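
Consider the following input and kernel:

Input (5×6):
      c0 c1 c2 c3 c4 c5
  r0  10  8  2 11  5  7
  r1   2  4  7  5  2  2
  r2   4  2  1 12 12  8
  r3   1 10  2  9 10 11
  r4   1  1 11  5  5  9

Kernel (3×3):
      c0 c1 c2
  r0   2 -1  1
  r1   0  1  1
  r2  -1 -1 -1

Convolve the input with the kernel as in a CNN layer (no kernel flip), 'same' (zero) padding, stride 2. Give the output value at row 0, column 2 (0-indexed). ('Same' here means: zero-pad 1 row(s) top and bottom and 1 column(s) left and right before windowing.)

The receptive field on the zero-padded input at this output position is [0 0 0 / 11 5 7 / 5 2 2]. Elementwise product with the kernel and sum: 0·2 + 0·-1 + 0·1 + 5·1 + 7·1 + 5·-1 + 2·-1 + 2·-1.

3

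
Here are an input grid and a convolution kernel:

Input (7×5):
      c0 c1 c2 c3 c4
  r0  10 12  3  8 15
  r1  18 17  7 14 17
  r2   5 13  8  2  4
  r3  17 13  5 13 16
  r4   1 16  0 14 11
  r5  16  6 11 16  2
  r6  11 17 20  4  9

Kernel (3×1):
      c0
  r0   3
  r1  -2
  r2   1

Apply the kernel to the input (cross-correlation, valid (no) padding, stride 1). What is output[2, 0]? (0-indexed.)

-18

The receptive field on the input at this output position is [5 / 17 / 1]. Elementwise product with the kernel and sum: 5·3 + 17·-2 + 1·1.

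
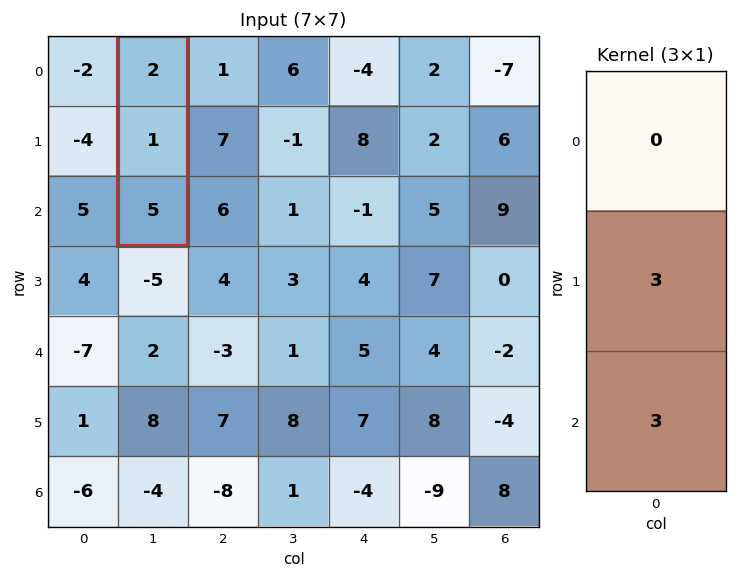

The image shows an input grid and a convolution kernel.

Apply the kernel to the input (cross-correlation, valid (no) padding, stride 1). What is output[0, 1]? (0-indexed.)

18

The receptive field on the input at this output position is [2 / 1 / 5]. Elementwise product with the kernel and sum: 1·3 + 5·3.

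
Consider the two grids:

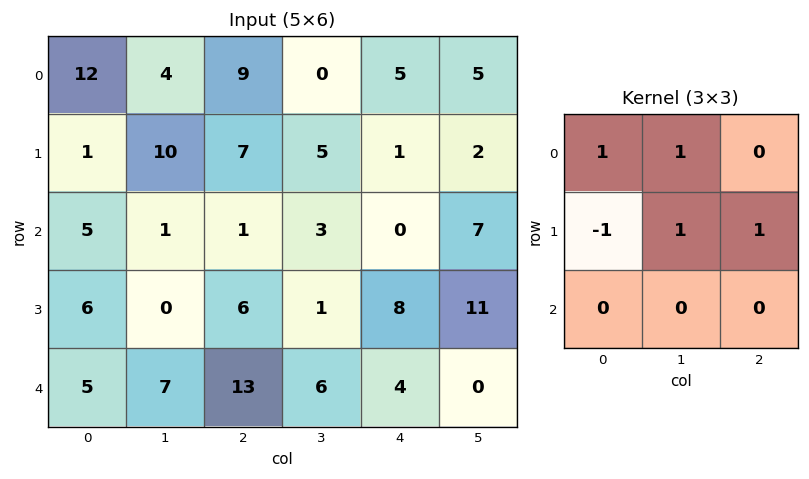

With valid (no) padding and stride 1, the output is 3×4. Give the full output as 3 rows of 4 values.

32 15 8 3
8 20 14 10
6 9 7 21

Output[0,0]: The receptive field on the input at this output position is [12 4 9 / 1 10 7 / 5 1 1]. Elementwise product with the kernel and sum: 12·1 + 4·1 + 1·-1 + 10·1 + 7·1.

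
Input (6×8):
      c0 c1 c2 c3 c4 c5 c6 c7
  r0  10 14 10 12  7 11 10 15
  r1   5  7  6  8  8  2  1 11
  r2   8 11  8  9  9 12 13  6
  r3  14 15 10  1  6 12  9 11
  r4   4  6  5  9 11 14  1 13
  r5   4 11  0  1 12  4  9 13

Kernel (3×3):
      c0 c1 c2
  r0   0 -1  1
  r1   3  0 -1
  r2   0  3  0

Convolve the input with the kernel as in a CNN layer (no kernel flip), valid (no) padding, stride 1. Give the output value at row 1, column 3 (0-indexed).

The receptive field on the input at this output position is [8 8 2 / 9 9 12 / 1 6 12]. Elementwise product with the kernel and sum: 8·-1 + 2·1 + 9·3 + 12·-1 + 6·3.

27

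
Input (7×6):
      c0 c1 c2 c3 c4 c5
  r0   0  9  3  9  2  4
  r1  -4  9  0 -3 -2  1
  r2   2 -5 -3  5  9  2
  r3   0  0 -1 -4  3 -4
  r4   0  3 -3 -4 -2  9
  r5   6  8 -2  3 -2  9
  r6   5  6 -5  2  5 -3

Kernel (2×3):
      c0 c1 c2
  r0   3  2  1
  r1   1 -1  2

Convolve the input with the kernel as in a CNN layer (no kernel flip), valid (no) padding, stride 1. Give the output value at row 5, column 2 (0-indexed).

1

The receptive field on the input at this output position is [-2 3 -2 / -5 2 5]. Elementwise product with the kernel and sum: -2·3 + 3·2 + -2·1 + -5·1 + 2·-1 + 5·2.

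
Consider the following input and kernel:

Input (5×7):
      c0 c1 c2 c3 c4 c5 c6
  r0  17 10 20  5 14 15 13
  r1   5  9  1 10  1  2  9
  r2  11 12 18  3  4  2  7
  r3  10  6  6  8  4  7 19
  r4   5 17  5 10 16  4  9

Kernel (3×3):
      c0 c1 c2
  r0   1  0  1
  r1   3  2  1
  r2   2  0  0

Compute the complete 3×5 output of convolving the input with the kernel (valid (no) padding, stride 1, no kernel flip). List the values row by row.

Output[0,0]: The receptive field on the input at this output position is [17 10 20 / 5 9 1 / 11 12 18]. Elementwise product with the kernel and sum: 17·1 + 20·1 + 5·3 + 9·2 + 1·1 + 11·2.
Output[0,1]: The receptive field on the input at this output position is [10 20 5 / 9 1 10 / 12 18 3]. Elementwise product with the kernel and sum: 10·1 + 5·1 + 9·3 + 1·2 + 10·1 + 12·2.

93 78 94 60 51
101 106 78 47 41
87 87 70 64 88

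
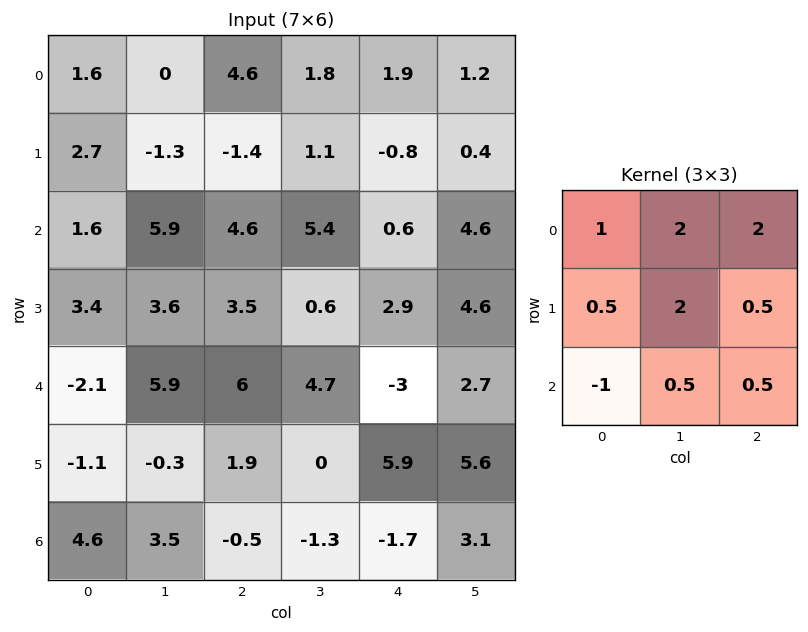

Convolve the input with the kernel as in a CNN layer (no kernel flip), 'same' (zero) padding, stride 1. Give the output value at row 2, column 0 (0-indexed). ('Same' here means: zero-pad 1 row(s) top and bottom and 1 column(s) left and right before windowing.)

The receptive field on the zero-padded input at this output position is [0 2.7 -1.3 / 0 1.6 5.9 / 0 3.4 3.6]. Elementwise product with the kernel and sum: 0·1 + 2.7·2 + -1.3·2 + 0·0.5 + 1.6·2 + 5.9·0.5 + 0·-1 + 3.4·0.5 + 3.6·0.5.

12.45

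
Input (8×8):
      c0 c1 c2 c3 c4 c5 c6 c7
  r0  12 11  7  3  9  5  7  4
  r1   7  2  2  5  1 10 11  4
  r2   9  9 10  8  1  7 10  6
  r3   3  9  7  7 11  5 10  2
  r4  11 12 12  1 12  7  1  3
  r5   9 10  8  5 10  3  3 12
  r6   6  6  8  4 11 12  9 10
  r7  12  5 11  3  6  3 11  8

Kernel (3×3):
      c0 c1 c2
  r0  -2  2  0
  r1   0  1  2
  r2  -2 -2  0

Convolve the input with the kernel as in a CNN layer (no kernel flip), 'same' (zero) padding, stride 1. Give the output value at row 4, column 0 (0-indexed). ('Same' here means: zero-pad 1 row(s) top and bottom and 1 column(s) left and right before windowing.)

23

The receptive field on the zero-padded input at this output position is [0 3 9 / 0 11 12 / 0 9 10]. Elementwise product with the kernel and sum: 0·-2 + 3·2 + 11·1 + 12·2 + 0·-2 + 9·-2.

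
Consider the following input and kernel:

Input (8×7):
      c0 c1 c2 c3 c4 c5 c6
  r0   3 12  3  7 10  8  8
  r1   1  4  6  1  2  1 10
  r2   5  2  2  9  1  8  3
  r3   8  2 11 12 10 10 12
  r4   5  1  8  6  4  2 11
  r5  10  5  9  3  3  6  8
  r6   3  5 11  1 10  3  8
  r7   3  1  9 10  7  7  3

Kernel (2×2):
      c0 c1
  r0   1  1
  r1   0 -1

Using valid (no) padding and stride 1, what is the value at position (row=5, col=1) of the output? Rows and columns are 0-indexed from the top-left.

The receptive field on the input at this output position is [5 9 / 5 11]. Elementwise product with the kernel and sum: 5·1 + 9·1 + 11·-1.

3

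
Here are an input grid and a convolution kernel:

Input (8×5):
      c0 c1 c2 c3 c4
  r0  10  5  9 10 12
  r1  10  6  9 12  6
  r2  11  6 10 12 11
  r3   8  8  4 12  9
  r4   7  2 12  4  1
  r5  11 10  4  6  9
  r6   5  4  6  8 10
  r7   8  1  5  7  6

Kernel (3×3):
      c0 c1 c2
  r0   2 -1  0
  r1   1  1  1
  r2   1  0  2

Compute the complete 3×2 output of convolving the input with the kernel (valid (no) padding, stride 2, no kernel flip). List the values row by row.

71 67
67 47
54 65

Output[0,0]: The receptive field on the input at this output position is [10 5 9 / 10 6 9 / 11 6 10]. Elementwise product with the kernel and sum: 10·2 + 5·-1 + 10·1 + 6·1 + 9·1 + 11·1 + 10·2.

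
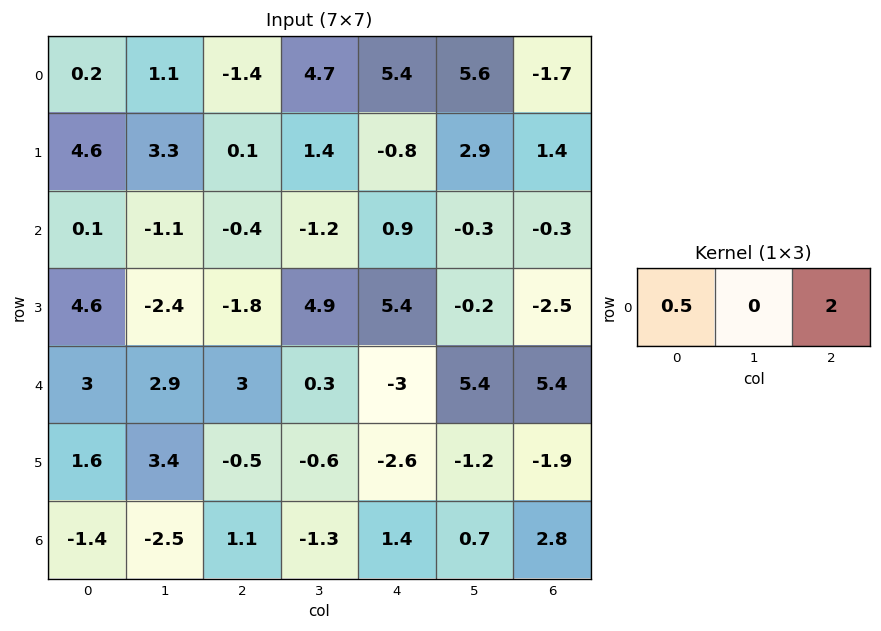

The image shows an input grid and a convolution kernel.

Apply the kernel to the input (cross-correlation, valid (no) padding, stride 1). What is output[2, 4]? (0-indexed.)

-0.15

The receptive field on the input at this output position is [0.9 -0.3 -0.3]. Elementwise product with the kernel and sum: 0.9·0.5 + -0.3·2.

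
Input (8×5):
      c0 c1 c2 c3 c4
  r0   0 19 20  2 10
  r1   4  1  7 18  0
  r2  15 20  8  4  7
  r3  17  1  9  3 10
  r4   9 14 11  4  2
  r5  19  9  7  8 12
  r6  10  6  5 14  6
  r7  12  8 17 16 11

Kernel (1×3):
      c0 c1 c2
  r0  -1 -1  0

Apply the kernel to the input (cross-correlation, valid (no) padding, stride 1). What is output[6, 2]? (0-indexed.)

-19

The receptive field on the input at this output position is [5 14 6]. Elementwise product with the kernel and sum: 5·-1 + 14·-1.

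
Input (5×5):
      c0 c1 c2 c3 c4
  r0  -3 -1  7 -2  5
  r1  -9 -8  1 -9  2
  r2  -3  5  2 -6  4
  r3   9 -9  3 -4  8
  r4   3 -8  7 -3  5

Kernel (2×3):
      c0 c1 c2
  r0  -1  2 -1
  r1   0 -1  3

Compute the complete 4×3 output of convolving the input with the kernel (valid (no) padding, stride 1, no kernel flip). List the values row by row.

5 -11 -1
-7 -1 -3
29 -10 10
-1 3 -1

Output[0,0]: The receptive field on the input at this output position is [-3 -1 7 / -9 -8 1]. Elementwise product with the kernel and sum: -3·-1 + -1·2 + 7·-1 + -8·-1 + 1·3.
Output[0,1]: The receptive field on the input at this output position is [-1 7 -2 / -8 1 -9]. Elementwise product with the kernel and sum: -1·-1 + 7·2 + -2·-1 + 1·-1 + -9·3.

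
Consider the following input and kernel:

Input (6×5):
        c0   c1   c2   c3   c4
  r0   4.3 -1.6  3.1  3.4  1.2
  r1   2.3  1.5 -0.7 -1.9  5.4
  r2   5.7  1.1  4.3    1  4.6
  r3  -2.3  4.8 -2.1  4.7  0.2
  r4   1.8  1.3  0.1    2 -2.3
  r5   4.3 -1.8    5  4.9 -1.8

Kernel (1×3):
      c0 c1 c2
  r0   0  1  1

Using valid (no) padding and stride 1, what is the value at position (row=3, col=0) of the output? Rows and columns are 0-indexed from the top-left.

2.7

The receptive field on the input at this output position is [-2.3 4.8 -2.1]. Elementwise product with the kernel and sum: 4.8·1 + -2.1·1.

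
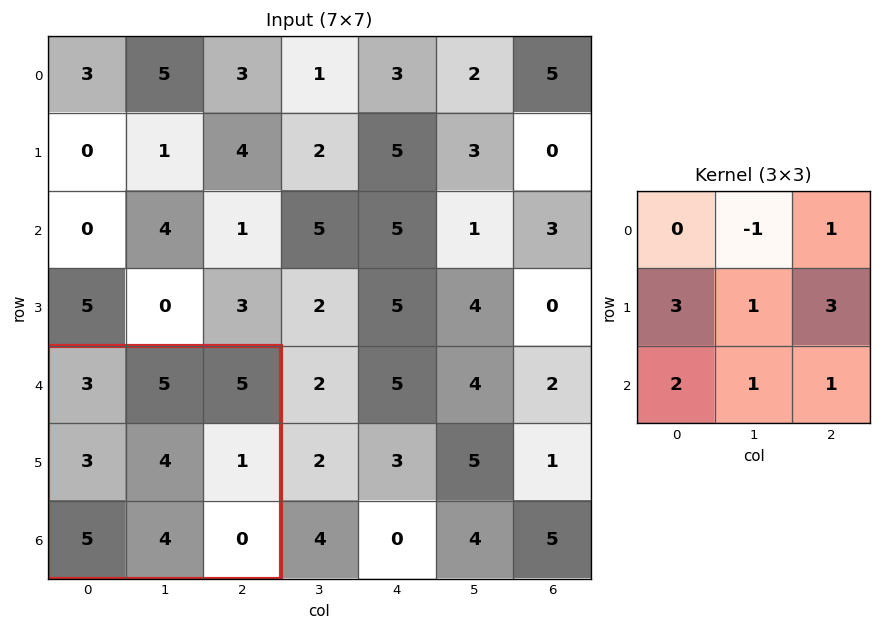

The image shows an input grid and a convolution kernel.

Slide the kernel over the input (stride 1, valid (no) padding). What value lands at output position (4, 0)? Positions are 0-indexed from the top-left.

30

The receptive field on the input at this output position is [3 5 5 / 3 4 1 / 5 4 0]. Elementwise product with the kernel and sum: 5·-1 + 5·1 + 3·3 + 4·1 + 1·3 + 5·2 + 4·1 + 0·1.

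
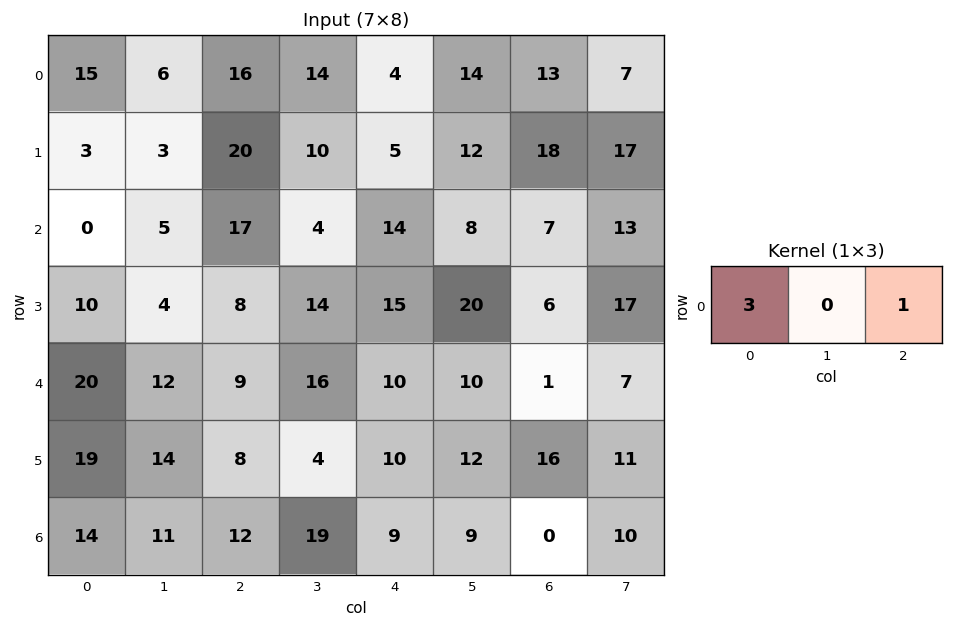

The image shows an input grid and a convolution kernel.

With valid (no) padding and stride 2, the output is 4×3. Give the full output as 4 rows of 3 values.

Output[0,0]: The receptive field on the input at this output position is [15 6 16]. Elementwise product with the kernel and sum: 15·3 + 16·1.
Output[0,1]: The receptive field on the input at this output position is [16 14 4]. Elementwise product with the kernel and sum: 16·3 + 4·1.

61 52 25
17 65 49
69 37 31
54 45 27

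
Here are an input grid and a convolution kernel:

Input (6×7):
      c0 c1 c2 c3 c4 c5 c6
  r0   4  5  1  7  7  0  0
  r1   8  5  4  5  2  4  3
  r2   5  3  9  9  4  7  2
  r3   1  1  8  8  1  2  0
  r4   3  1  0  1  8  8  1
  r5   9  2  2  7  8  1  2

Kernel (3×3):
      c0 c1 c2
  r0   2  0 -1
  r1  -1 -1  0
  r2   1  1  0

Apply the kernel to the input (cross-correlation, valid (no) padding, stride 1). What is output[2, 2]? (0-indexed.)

The receptive field on the input at this output position is [9 9 4 / 8 8 1 / 0 1 8]. Elementwise product with the kernel and sum: 9·2 + 4·-1 + 8·-1 + 8·-1 + 0·1 + 1·1.

-1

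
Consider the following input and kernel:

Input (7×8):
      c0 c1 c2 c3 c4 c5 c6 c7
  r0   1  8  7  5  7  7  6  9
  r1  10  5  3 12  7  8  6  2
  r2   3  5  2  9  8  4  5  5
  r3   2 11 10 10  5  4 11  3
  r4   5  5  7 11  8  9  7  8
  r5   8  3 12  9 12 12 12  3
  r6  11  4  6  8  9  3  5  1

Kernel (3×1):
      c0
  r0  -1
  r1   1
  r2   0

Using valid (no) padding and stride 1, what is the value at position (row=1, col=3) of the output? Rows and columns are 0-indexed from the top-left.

-3

The receptive field on the input at this output position is [12 / 9 / 10]. Elementwise product with the kernel and sum: 12·-1 + 9·1.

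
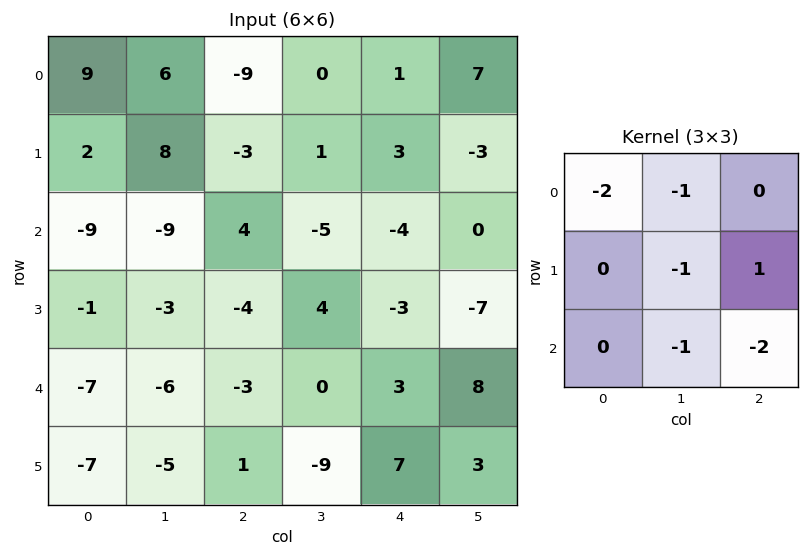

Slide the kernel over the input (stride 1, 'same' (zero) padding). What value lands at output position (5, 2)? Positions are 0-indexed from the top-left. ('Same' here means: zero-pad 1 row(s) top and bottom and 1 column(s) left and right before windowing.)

The receptive field on the zero-padded input at this output position is [-6 -3 0 / -5 1 -9 / 0 0 0]. Elementwise product with the kernel and sum: -6·-2 + -3·-1 + 1·-1 + -9·1 + 0·-1 + 0·-2.

5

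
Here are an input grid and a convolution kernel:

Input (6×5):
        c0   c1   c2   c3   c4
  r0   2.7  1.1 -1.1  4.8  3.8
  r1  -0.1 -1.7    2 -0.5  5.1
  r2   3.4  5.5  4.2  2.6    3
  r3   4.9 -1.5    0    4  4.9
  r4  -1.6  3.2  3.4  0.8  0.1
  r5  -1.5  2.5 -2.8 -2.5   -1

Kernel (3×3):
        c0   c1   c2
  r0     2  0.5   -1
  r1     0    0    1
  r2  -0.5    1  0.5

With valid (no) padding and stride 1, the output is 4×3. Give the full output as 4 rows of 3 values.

Output[0,0]: The receptive field on the input at this output position is [2.7 1.1 -1.1 / -0.1 -1.7 2 / 3.4 5.5 4.2]. Elementwise product with the kernel and sum: 2.7·2 + 1.1·0.5 + -1.1·-1 + 2·1 + 3.4·-0.5 + 5.5·1 + 4.2·0.5.
Output[0,1]: The receptive field on the input at this output position is [1.1 -1.1 4.8 / -1.7 2 -0.5 / 5.5 4.2 2.6]. Elementwise product with the kernel and sum: 1.1·2 + -1.1·0.5 + 4.8·-1 + -0.5·1 + 5.5·-0.5 + 4.2·1 + 2.6·0.5.

14.95 -0.9 3.5
-2.8 3.45 8.1
11.05 16.7 10.75
14.3 -11.5 -4.4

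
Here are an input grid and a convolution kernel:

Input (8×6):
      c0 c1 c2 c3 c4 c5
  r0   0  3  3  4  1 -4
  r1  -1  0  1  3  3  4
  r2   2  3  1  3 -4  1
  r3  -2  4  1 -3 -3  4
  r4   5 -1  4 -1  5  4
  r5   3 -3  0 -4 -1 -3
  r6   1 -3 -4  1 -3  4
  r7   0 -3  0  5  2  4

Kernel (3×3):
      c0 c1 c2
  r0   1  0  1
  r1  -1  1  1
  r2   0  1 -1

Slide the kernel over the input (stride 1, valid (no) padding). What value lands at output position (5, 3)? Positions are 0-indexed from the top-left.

-9

The receptive field on the input at this output position is [-4 -1 -3 / 1 -3 4 / 5 2 4]. Elementwise product with the kernel and sum: -4·1 + -3·1 + 1·-1 + -3·1 + 4·1 + 2·1 + 4·-1.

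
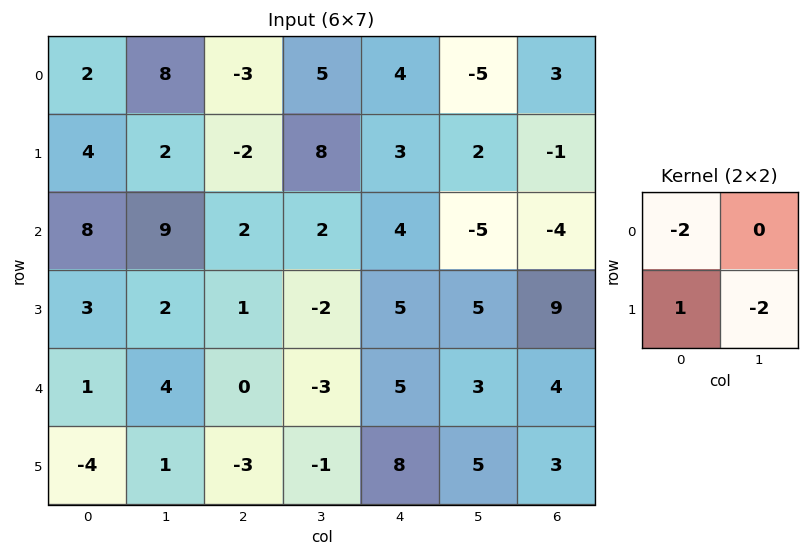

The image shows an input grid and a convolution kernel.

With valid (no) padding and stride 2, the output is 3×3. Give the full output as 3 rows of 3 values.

Output[0,0]: The receptive field on the input at this output position is [2 8 / 4 2]. Elementwise product with the kernel and sum: 2·-2 + 4·1 + 2·-2.

-4 -12 -9
-17 1 -13
-8 -1 -12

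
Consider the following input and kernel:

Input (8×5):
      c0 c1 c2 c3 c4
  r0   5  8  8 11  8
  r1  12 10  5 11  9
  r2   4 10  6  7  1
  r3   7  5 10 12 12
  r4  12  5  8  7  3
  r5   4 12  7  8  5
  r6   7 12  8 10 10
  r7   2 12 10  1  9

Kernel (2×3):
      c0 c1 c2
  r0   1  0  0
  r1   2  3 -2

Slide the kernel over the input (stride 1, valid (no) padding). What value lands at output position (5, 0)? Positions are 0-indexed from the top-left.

38

The receptive field on the input at this output position is [4 12 7 / 7 12 8]. Elementwise product with the kernel and sum: 4·1 + 7·2 + 12·3 + 8·-2.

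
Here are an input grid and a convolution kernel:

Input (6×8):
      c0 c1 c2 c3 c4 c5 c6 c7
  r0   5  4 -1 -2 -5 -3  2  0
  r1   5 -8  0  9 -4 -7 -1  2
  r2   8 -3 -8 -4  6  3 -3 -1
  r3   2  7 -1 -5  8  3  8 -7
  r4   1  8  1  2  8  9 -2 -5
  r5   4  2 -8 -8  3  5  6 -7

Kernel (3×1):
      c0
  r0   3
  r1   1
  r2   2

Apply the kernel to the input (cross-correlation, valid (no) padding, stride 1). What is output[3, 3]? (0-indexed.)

The receptive field on the input at this output position is [-5 / 2 / -8]. Elementwise product with the kernel and sum: -5·3 + 2·1 + -8·2.

-29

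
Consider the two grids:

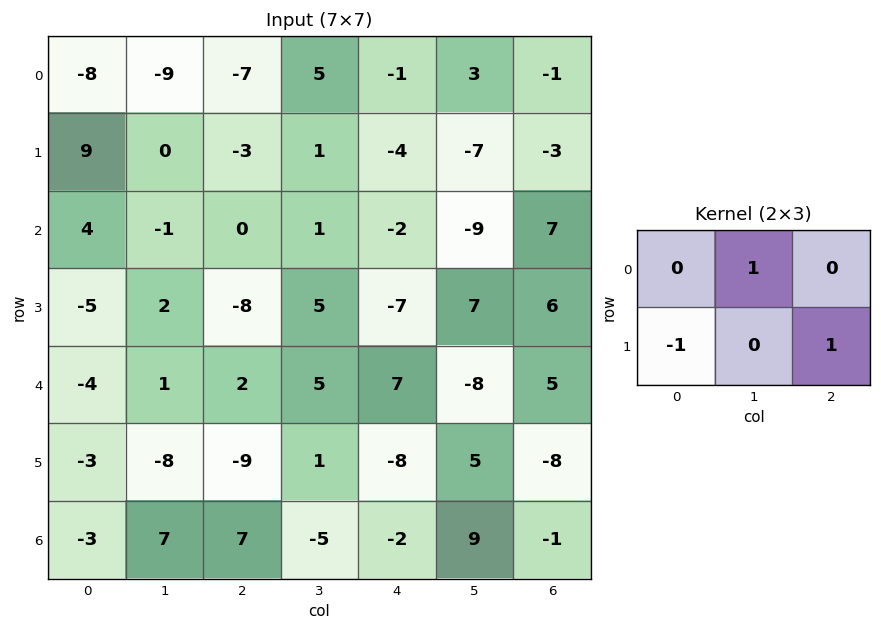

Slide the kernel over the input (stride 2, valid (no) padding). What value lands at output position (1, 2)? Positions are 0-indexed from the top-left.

The receptive field on the input at this output position is [-2 -9 7 / -7 7 6]. Elementwise product with the kernel and sum: -9·1 + -7·-1 + 6·1.

4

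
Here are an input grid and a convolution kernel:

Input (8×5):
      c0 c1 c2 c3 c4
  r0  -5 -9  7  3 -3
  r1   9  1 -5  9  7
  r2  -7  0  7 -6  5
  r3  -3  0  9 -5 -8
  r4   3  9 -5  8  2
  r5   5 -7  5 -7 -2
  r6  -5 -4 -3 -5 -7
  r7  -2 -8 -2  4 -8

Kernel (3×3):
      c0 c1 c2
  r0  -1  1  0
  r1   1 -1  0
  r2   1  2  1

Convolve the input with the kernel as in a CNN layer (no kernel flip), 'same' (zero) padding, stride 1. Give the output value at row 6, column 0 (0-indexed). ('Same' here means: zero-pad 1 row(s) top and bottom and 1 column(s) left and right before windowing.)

-2

The receptive field on the zero-padded input at this output position is [0 5 -7 / 0 -5 -4 / 0 -2 -8]. Elementwise product with the kernel and sum: 0·-1 + 5·1 + 0·1 + -5·-1 + 0·1 + -2·2 + -8·1.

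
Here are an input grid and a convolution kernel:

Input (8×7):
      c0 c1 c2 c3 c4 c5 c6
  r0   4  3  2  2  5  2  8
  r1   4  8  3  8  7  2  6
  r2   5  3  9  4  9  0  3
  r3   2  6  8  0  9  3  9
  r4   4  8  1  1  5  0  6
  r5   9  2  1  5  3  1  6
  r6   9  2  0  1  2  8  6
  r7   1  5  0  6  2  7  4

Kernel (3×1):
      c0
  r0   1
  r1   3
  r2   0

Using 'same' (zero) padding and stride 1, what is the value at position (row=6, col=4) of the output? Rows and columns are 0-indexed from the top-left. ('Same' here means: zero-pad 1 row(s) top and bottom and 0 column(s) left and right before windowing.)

The receptive field on the zero-padded input at this output position is [3 / 2 / 2]. Elementwise product with the kernel and sum: 3·1 + 2·3.

9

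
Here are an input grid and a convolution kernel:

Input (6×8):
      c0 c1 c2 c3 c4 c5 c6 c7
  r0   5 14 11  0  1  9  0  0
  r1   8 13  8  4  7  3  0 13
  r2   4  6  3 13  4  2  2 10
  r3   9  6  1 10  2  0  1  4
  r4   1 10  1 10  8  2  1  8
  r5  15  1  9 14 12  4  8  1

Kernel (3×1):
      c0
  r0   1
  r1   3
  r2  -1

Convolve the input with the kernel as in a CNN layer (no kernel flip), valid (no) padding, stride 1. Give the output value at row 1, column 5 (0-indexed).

9

The receptive field on the input at this output position is [3 / 2 / 0]. Elementwise product with the kernel and sum: 3·1 + 2·3 + 0·-1.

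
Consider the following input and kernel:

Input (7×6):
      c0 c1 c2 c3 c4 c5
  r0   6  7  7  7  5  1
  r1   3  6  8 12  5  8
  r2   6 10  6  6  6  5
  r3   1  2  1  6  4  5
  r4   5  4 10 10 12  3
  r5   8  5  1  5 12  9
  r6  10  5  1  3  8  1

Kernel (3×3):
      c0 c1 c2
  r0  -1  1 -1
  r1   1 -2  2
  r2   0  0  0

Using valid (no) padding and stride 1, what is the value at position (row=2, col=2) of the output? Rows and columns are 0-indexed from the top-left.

-9

The receptive field on the input at this output position is [6 6 6 / 1 6 4 / 10 10 12]. Elementwise product with the kernel and sum: 6·-1 + 6·1 + 6·-1 + 1·1 + 6·-2 + 4·2.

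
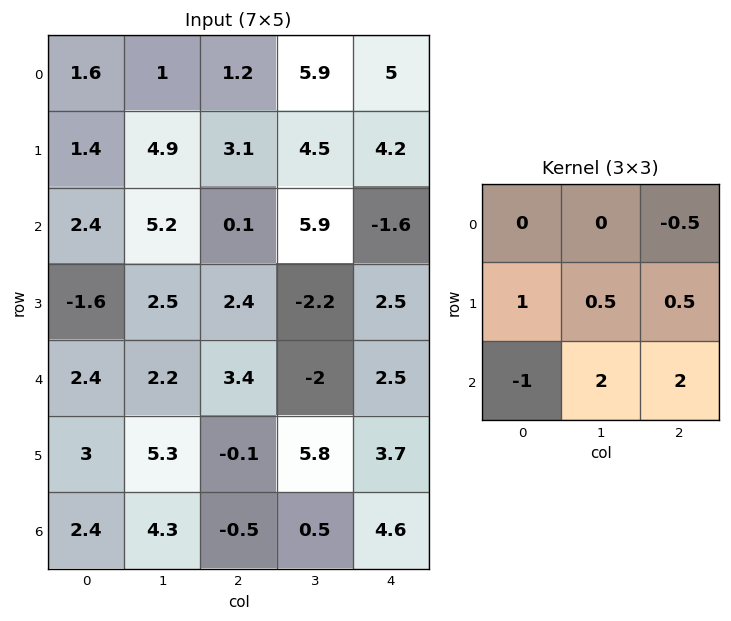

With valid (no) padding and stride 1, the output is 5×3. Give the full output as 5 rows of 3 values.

13 12.55 13.45
14.9 3.85 -1.65
9.6 0.25 0.95
11.4 10.1 21.5
9.1 4.85 14.1

Output[0,0]: The receptive field on the input at this output position is [1.6 1 1.2 / 1.4 4.9 3.1 / 2.4 5.2 0.1]. Elementwise product with the kernel and sum: 1.2·-0.5 + 1.4·1 + 4.9·0.5 + 3.1·0.5 + 2.4·-1 + 5.2·2 + 0.1·2.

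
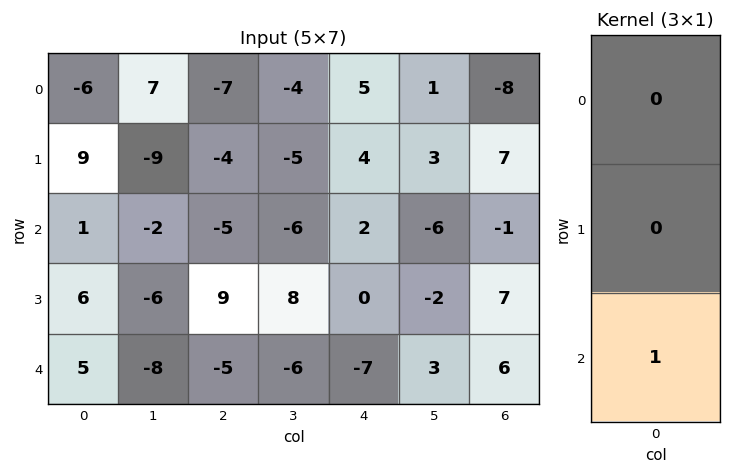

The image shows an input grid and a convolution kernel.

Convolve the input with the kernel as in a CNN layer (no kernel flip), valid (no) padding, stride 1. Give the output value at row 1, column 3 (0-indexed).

The receptive field on the input at this output position is [-5 / -6 / 8]. Elementwise product with the kernel and sum: 8·1.

8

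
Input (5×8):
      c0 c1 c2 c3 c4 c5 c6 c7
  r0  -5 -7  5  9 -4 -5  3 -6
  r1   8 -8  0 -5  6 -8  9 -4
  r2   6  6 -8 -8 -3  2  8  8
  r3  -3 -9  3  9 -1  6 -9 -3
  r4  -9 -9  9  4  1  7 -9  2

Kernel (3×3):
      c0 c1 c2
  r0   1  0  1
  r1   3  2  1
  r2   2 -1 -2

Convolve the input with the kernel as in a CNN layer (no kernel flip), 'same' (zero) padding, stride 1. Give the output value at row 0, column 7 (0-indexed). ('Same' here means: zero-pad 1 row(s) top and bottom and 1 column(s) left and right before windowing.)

The receptive field on the zero-padded input at this output position is [0 0 0 / 3 -6 0 / 9 -4 0]. Elementwise product with the kernel and sum: 0·1 + 0·1 + 3·3 + -6·2 + 0·1 + 9·2 + -4·-1 + 0·-2.

19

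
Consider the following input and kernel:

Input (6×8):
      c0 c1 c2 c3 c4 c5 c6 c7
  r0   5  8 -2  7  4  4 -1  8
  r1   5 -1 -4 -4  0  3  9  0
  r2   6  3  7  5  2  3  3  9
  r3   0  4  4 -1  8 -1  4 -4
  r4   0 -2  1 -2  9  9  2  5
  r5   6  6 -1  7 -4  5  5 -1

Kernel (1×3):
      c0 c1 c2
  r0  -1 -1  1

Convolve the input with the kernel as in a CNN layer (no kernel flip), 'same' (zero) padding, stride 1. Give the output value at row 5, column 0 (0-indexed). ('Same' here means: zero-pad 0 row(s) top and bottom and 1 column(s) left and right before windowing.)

The receptive field on the zero-padded input at this output position is [0 6 6]. Elementwise product with the kernel and sum: 0·-1 + 6·-1 + 6·1.

0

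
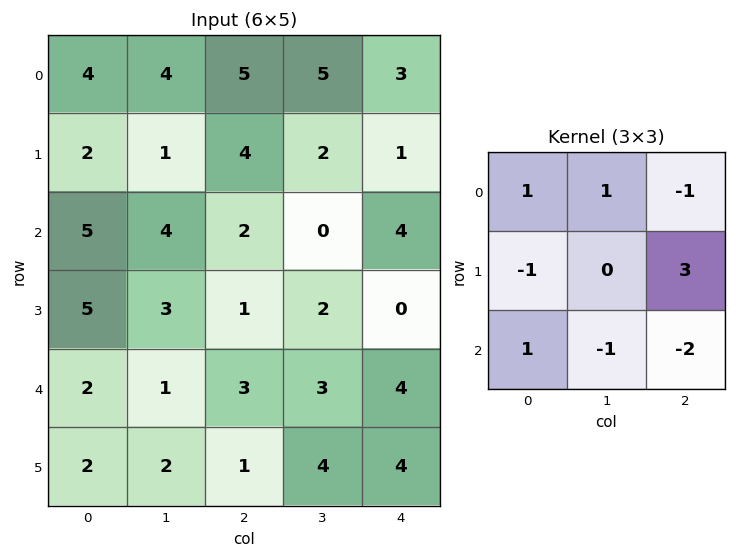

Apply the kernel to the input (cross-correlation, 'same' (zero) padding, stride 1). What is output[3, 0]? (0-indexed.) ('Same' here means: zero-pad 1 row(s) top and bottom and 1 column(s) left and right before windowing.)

6

The receptive field on the zero-padded input at this output position is [0 5 4 / 0 5 3 / 0 2 1]. Elementwise product with the kernel and sum: 0·1 + 5·1 + 4·-1 + 0·-1 + 3·3 + 0·1 + 2·-1 + 1·-2.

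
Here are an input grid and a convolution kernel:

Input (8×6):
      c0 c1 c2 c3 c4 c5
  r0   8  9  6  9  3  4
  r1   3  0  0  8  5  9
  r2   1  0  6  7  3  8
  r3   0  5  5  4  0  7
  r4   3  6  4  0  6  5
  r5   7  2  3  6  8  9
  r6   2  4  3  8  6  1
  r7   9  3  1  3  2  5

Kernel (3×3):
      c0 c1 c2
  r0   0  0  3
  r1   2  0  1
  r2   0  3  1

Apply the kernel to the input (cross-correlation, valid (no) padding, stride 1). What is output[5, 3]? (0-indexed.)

The receptive field on the input at this output position is [6 8 9 / 8 6 1 / 3 2 5]. Elementwise product with the kernel and sum: 9·3 + 8·2 + 1·1 + 2·3 + 5·1.

55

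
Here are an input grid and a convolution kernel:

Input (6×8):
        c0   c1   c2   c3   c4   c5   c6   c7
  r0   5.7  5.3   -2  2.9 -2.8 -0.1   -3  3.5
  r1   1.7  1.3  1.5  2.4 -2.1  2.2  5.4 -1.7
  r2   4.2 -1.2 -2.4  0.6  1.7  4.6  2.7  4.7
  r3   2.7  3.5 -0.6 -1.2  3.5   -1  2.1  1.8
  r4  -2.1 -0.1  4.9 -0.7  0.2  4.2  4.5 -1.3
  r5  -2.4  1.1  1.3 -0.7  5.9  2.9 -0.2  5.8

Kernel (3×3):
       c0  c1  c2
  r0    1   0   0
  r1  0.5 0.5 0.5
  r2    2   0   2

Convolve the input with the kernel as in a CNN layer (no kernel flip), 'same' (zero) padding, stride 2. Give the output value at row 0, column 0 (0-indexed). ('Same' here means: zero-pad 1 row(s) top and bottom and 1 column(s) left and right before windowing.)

8.1

The receptive field on the zero-padded input at this output position is [0 0 0 / 0 5.7 5.3 / 0 1.7 1.3]. Elementwise product with the kernel and sum: 0·1 + 0·0.5 + 5.7·0.5 + 5.3·0.5 + 0·2 + 1.3·2.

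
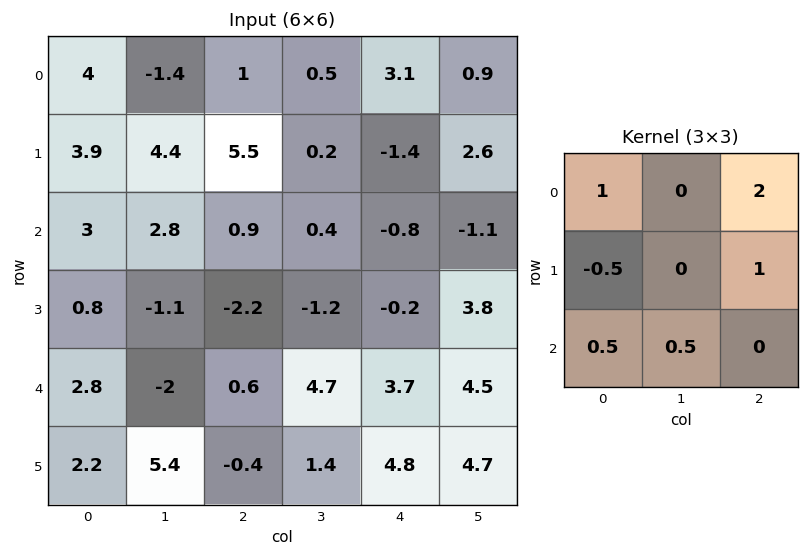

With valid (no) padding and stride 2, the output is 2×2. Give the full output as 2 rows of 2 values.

Output[0,0]: The receptive field on the input at this output position is [4 -1.4 1 / 3.9 4.4 5.5 / 3 2.8 0.9]. Elementwise product with the kernel and sum: 4·1 + 1·2 + 3.9·-0.5 + 5.5·1 + 3·0.5 + 2.8·0.5.
Output[0,1]: The receptive field on the input at this output position is [1 0.5 3.1 / 5.5 0.2 -1.4 / 0.9 0.4 -0.8]. Elementwise product with the kernel and sum: 1·1 + 3.1·2 + 5.5·-0.5 + -1.4·1 + 0.9·0.5 + 0.4·0.5.

12.45 3.7
2.6 2.85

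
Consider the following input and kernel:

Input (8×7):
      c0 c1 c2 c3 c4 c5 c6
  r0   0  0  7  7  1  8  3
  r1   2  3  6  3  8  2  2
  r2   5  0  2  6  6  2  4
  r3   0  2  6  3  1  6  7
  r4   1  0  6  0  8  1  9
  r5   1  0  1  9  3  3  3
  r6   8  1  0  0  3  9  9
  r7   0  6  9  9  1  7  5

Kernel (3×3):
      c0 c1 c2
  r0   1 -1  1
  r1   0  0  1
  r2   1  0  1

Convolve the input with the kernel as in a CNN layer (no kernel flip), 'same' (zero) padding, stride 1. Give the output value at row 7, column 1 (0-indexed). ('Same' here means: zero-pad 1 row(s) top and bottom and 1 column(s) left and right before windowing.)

The receptive field on the zero-padded input at this output position is [8 1 0 / 0 6 9 / 0 0 0]. Elementwise product with the kernel and sum: 8·1 + 1·-1 + 0·1 + 9·1 + 0·1 + 0·1.

16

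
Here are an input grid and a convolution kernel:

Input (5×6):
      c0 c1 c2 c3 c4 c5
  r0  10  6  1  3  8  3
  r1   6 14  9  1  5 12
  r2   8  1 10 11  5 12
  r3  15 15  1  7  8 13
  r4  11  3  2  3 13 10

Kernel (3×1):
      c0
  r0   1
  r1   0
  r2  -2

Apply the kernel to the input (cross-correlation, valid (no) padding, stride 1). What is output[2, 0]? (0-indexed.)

-14

The receptive field on the input at this output position is [8 / 15 / 11]. Elementwise product with the kernel and sum: 8·1 + 11·-2.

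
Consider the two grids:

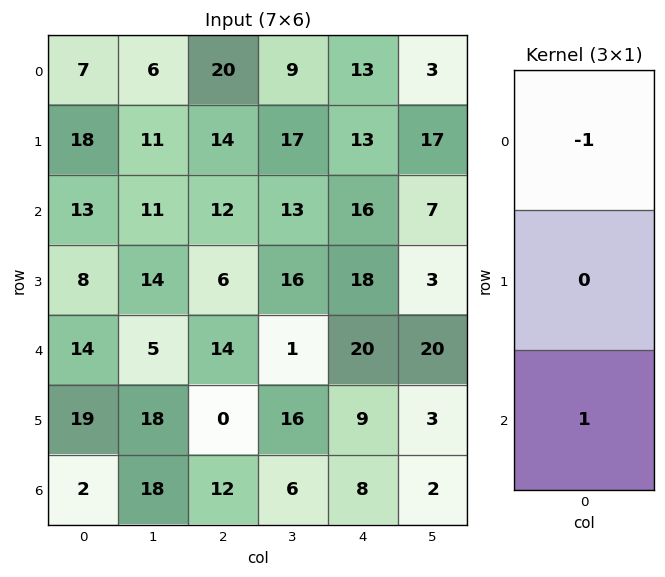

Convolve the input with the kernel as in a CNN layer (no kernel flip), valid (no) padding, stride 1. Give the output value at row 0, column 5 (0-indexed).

4

The receptive field on the input at this output position is [3 / 17 / 7]. Elementwise product with the kernel and sum: 3·-1 + 7·1.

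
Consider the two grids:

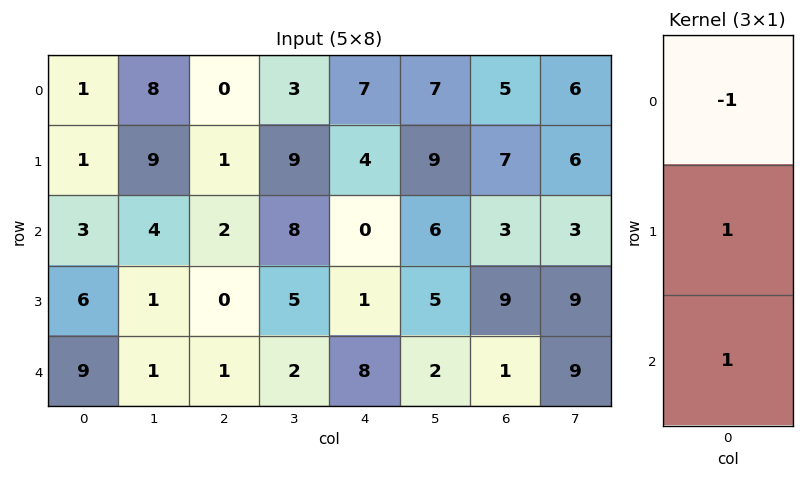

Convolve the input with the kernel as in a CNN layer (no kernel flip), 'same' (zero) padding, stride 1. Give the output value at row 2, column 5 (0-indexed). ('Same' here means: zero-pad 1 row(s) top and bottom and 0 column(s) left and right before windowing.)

The receptive field on the zero-padded input at this output position is [9 / 6 / 5]. Elementwise product with the kernel and sum: 9·-1 + 6·1 + 5·1.

2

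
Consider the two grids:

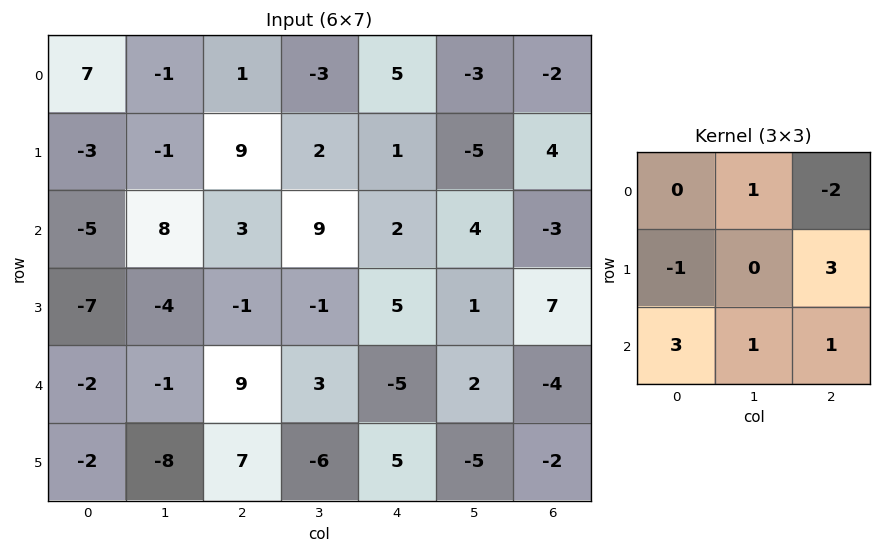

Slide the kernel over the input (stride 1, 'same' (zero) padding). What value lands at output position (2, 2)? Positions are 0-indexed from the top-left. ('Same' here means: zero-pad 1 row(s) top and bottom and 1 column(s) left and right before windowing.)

10

The receptive field on the zero-padded input at this output position is [-1 9 2 / 8 3 9 / -4 -1 -1]. Elementwise product with the kernel and sum: 9·1 + 2·-2 + 8·-1 + 9·3 + -4·3 + -1·1 + -1·1.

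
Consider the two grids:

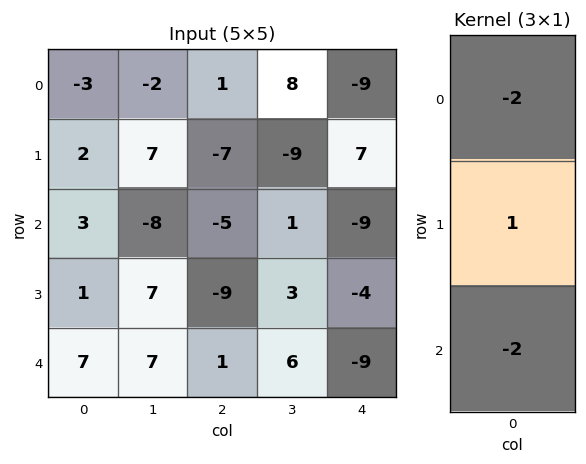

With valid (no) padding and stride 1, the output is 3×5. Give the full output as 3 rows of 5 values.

2 27 1 -27 43
-3 -36 27 13 -15
-19 9 -1 -11 32

Output[0,0]: The receptive field on the input at this output position is [-3 / 2 / 3]. Elementwise product with the kernel and sum: -3·-2 + 2·1 + 3·-2.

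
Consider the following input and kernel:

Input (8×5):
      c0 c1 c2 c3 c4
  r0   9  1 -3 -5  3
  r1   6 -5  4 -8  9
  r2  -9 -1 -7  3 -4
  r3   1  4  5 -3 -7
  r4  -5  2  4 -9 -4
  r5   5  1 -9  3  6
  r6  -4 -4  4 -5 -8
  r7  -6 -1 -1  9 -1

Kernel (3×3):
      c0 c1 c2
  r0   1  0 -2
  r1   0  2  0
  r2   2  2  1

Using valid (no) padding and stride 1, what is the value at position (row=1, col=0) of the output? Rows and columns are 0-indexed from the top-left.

11

The receptive field on the input at this output position is [6 -5 4 / -9 -1 -7 / 1 4 5]. Elementwise product with the kernel and sum: 6·1 + 4·-2 + -1·2 + 1·2 + 4·2 + 5·1.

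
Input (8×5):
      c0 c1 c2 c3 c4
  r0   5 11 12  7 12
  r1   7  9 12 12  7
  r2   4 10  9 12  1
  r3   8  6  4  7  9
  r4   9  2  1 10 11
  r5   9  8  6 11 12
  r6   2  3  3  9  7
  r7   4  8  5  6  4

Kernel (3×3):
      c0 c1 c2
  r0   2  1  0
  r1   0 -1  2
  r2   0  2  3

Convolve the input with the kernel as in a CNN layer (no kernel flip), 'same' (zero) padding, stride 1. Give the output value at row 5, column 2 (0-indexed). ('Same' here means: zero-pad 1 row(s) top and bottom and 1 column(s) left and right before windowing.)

The receptive field on the zero-padded input at this output position is [2 1 10 / 8 6 11 / 3 3 9]. Elementwise product with the kernel and sum: 2·2 + 1·1 + 6·-1 + 11·2 + 3·2 + 9·3.

54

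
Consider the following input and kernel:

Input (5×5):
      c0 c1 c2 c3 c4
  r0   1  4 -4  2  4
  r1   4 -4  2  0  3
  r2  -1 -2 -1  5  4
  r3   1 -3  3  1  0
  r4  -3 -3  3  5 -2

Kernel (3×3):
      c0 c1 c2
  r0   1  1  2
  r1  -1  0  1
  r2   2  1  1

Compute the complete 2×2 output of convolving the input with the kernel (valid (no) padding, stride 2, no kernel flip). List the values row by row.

Output[0,0]: The receptive field on the input at this output position is [1 4 -4 / 4 -4 2 / -1 -2 -1]. Elementwise product with the kernel and sum: 1·1 + 4·1 + -4·2 + 4·-1 + 2·1 + -1·2 + -2·1 + -1·1.
Output[0,1]: The receptive field on the input at this output position is [-4 2 4 / 2 0 3 / -1 5 4]. Elementwise product with the kernel and sum: -4·1 + 2·1 + 4·2 + 2·-1 + 3·1 + -1·2 + 5·1 + 4·1.

-10 14
-9 18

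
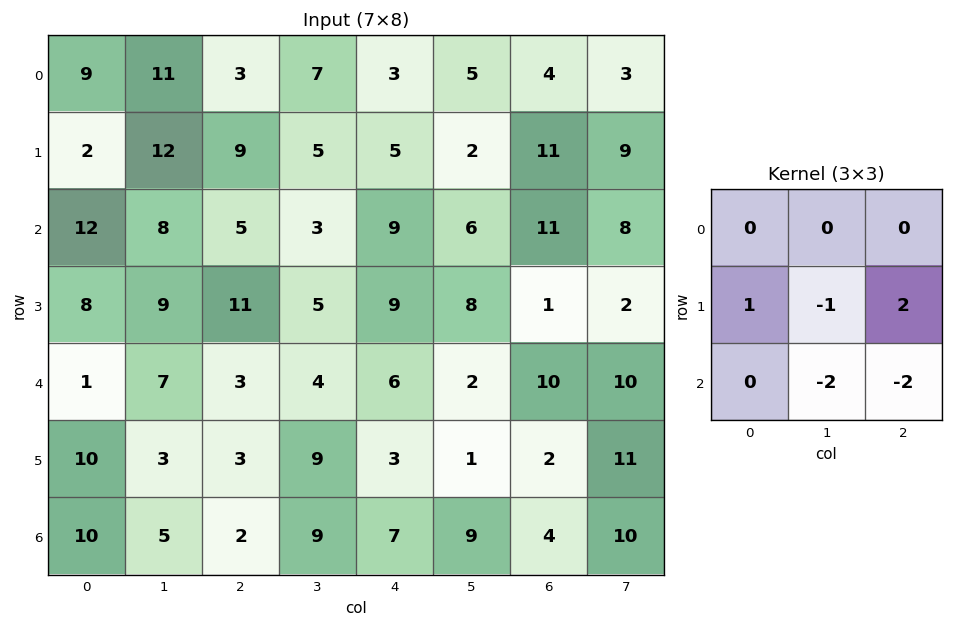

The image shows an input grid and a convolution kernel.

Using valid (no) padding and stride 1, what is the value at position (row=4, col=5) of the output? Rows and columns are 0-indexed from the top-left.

-7

The receptive field on the input at this output position is [2 10 10 / 1 2 11 / 9 4 10]. Elementwise product with the kernel and sum: 1·1 + 2·-1 + 11·2 + 4·-2 + 10·-2.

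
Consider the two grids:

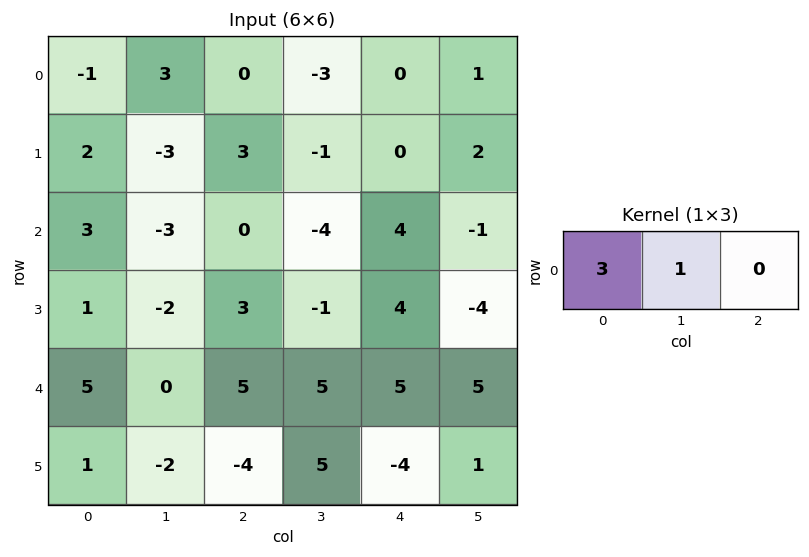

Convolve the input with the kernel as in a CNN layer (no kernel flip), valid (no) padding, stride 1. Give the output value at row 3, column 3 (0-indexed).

The receptive field on the input at this output position is [-1 4 -4]. Elementwise product with the kernel and sum: -1·3 + 4·1.

1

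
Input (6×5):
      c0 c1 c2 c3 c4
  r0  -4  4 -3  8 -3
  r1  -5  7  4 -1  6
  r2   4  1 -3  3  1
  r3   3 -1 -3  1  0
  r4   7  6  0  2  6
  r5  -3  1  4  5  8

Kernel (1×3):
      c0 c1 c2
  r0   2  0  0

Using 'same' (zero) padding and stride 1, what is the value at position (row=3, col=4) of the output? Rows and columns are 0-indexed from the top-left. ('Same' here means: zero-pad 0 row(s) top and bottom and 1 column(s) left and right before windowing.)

2

The receptive field on the zero-padded input at this output position is [1 0 0]. Elementwise product with the kernel and sum: 1·2.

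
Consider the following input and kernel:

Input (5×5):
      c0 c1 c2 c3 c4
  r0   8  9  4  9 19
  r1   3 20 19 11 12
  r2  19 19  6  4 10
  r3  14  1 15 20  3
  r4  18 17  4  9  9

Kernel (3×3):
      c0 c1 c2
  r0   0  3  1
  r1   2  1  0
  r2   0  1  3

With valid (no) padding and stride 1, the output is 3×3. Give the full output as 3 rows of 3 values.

94 98 129
182 187 90
121 70 108

Output[0,0]: The receptive field on the input at this output position is [8 9 4 / 3 20 19 / 19 19 6]. Elementwise product with the kernel and sum: 9·3 + 4·1 + 3·2 + 20·1 + 19·1 + 6·3.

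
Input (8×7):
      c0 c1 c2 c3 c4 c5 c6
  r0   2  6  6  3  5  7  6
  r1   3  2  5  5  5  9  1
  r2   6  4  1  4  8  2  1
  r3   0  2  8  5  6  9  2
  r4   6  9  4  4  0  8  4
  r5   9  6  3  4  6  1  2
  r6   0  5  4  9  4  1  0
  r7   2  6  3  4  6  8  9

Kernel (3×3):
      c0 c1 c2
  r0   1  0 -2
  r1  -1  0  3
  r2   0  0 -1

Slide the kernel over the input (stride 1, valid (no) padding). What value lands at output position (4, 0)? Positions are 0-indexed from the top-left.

The receptive field on the input at this output position is [6 9 4 / 9 6 3 / 0 5 4]. Elementwise product with the kernel and sum: 6·1 + 4·-2 + 9·-1 + 3·3 + 4·-1.

-6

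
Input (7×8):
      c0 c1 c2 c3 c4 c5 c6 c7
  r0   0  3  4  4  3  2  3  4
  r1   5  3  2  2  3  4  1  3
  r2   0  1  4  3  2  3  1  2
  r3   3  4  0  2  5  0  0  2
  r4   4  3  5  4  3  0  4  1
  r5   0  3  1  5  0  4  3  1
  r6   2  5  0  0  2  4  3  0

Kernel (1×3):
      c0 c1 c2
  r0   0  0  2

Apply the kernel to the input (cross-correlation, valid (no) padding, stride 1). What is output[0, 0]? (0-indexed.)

The receptive field on the input at this output position is [0 3 4]. Elementwise product with the kernel and sum: 4·2.

8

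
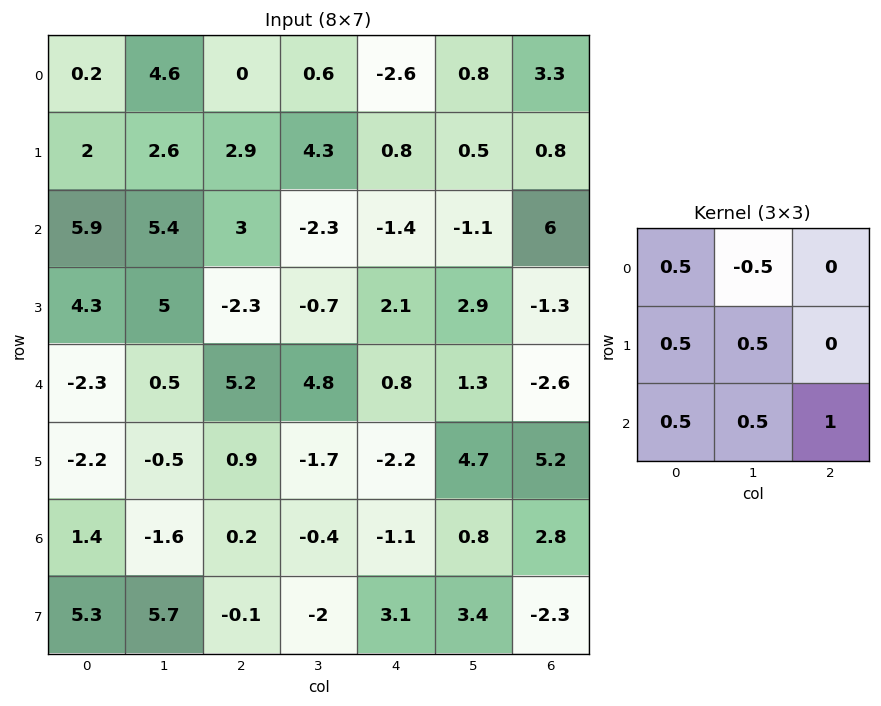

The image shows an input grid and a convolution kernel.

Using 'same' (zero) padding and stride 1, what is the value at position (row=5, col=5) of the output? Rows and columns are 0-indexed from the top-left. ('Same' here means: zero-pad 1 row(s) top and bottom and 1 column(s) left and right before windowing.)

The receptive field on the zero-padded input at this output position is [0.8 1.3 -2.6 / -2.2 4.7 5.2 / -1.1 0.8 2.8]. Elementwise product with the kernel and sum: 0.8·0.5 + 1.3·-0.5 + -2.2·0.5 + 4.7·0.5 + -1.1·0.5 + 0.8·0.5 + 2.8·1.

3.65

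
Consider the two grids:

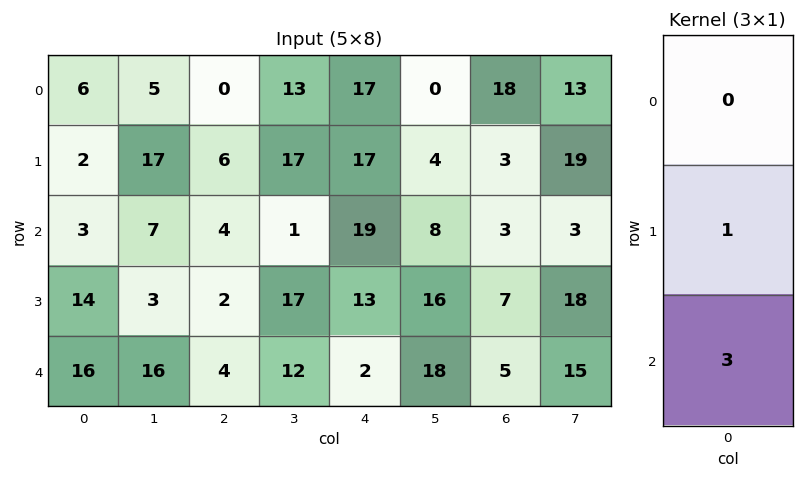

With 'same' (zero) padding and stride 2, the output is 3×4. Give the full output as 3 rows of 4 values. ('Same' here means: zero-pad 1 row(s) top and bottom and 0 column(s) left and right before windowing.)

Output[0,0]: The receptive field on the zero-padded input at this output position is [0 / 6 / 2]. Elementwise product with the kernel and sum: 6·1 + 2·3.

12 18 68 27
45 10 58 24
16 4 2 5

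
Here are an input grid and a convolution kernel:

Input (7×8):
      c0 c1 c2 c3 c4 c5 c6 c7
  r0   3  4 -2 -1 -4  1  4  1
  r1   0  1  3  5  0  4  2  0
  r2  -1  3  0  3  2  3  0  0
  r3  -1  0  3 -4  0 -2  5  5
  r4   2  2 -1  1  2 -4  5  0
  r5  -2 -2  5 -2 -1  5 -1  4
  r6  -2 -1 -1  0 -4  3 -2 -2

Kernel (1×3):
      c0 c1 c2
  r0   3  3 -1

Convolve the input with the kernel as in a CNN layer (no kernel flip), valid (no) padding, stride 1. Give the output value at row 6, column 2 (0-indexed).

The receptive field on the input at this output position is [-1 0 -4]. Elementwise product with the kernel and sum: -1·3 + 0·3 + -4·-1.

1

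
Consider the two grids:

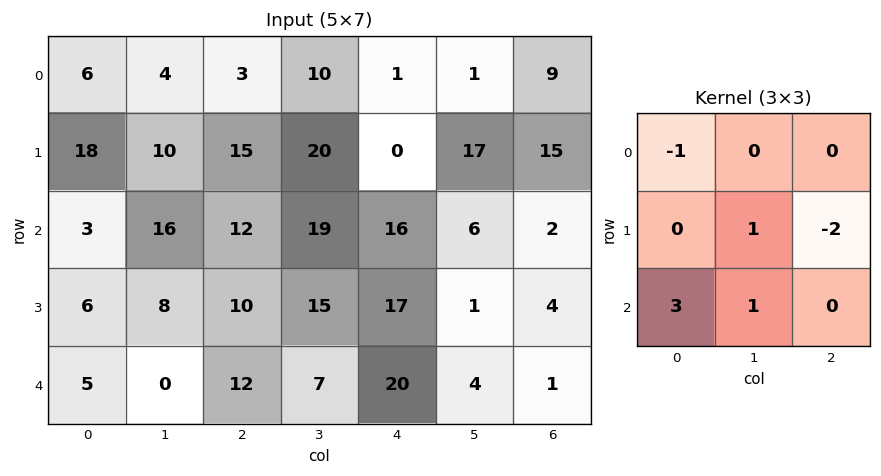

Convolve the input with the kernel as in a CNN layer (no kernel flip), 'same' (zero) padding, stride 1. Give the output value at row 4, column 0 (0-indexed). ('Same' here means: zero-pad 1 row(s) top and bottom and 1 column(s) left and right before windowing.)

The receptive field on the zero-padded input at this output position is [0 6 8 / 0 5 0 / 0 0 0]. Elementwise product with the kernel and sum: 0·-1 + 5·1 + 0·-2 + 0·3 + 0·1.

5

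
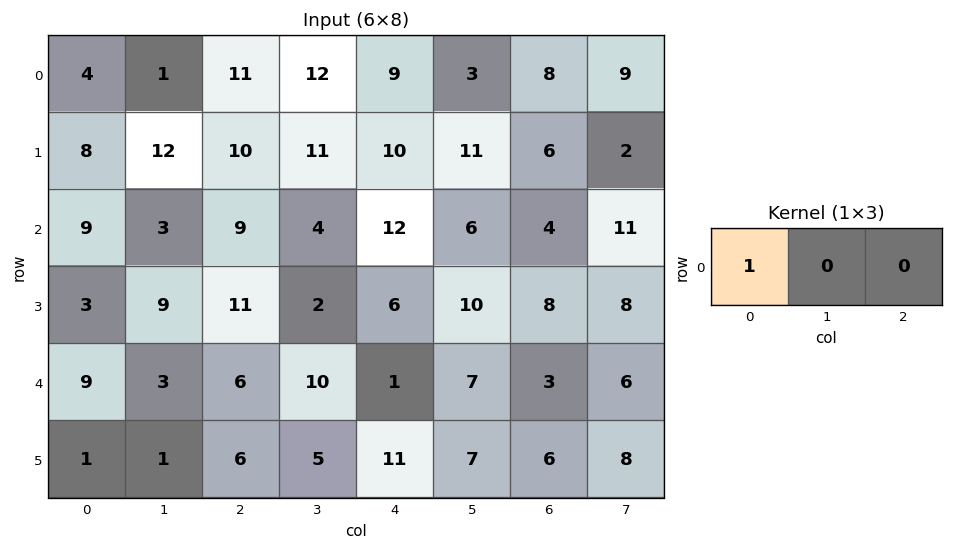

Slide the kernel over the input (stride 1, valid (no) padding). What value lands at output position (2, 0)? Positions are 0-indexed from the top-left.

The receptive field on the input at this output position is [9 3 9]. Elementwise product with the kernel and sum: 9·1.

9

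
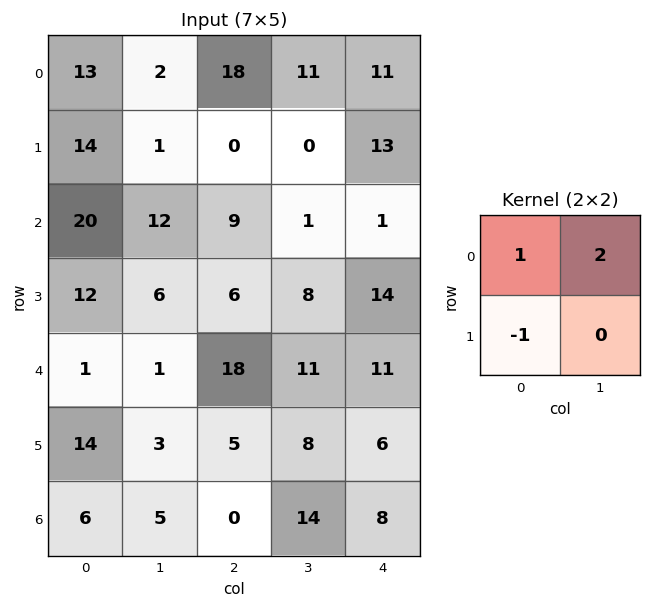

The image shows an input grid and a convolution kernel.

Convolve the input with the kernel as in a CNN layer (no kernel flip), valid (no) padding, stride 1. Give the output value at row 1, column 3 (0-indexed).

25

The receptive field on the input at this output position is [0 13 / 1 1]. Elementwise product with the kernel and sum: 0·1 + 13·2 + 1·-1.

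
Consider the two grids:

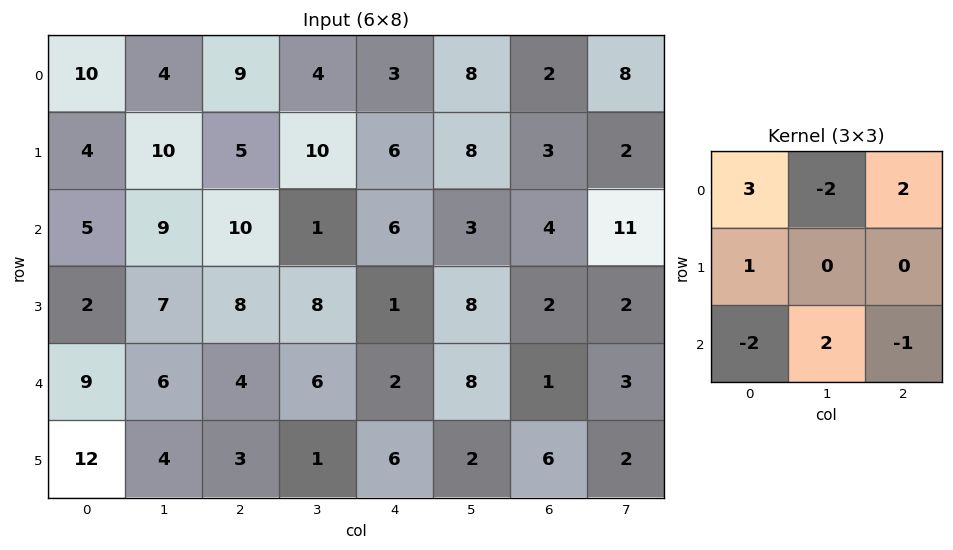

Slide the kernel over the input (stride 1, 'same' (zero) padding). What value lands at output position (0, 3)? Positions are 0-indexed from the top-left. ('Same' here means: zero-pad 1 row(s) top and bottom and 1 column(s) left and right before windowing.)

The receptive field on the zero-padded input at this output position is [0 0 0 / 9 4 3 / 5 10 6]. Elementwise product with the kernel and sum: 0·3 + 0·-2 + 0·2 + 9·1 + 5·-2 + 10·2 + 6·-1.

13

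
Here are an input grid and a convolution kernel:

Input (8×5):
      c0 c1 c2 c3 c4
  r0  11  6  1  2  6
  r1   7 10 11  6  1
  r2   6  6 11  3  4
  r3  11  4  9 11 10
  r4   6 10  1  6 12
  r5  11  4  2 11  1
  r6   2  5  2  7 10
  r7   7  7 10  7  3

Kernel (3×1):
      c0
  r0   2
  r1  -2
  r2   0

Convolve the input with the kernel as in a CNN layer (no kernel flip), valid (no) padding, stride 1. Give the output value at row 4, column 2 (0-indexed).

-2

The receptive field on the input at this output position is [1 / 2 / 2]. Elementwise product with the kernel and sum: 1·2 + 2·-2.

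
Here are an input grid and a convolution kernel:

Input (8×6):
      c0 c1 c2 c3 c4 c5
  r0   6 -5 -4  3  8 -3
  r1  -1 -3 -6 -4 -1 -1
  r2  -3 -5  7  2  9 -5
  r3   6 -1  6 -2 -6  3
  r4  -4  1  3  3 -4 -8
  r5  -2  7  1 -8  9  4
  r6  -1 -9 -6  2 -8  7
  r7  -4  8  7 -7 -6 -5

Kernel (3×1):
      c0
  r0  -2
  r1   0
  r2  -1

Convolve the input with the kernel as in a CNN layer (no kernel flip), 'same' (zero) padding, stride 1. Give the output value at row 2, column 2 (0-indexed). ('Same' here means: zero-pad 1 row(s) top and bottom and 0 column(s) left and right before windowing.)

The receptive field on the zero-padded input at this output position is [-6 / 7 / 6]. Elementwise product with the kernel and sum: -6·-2 + 6·-1.

6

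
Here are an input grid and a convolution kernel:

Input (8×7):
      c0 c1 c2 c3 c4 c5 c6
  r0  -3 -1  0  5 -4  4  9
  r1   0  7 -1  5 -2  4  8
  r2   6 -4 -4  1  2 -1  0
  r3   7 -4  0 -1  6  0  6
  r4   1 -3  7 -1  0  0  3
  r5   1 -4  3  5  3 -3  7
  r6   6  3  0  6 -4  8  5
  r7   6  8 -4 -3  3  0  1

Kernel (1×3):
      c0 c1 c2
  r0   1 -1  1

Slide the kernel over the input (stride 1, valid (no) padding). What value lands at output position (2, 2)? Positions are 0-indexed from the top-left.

-3

The receptive field on the input at this output position is [-4 1 2]. Elementwise product with the kernel and sum: -4·1 + 1·-1 + 2·1.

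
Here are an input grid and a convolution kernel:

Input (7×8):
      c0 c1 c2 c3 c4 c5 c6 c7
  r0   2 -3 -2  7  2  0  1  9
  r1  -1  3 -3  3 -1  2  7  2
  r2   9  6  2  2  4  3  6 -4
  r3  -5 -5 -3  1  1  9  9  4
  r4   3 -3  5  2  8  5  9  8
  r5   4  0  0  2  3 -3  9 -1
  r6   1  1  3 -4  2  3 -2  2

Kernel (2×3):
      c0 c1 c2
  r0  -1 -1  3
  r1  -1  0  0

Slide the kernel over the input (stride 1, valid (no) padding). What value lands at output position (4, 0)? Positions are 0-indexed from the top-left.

11

The receptive field on the input at this output position is [3 -3 5 / 4 0 0]. Elementwise product with the kernel and sum: 3·-1 + -3·-1 + 5·3 + 4·-1.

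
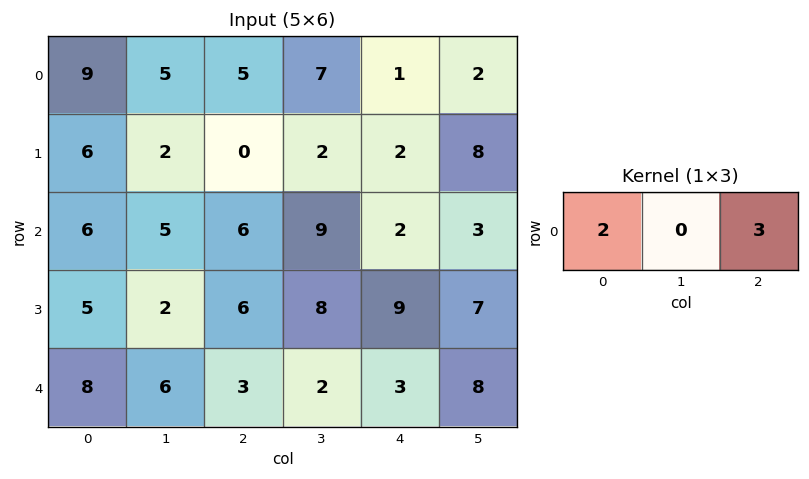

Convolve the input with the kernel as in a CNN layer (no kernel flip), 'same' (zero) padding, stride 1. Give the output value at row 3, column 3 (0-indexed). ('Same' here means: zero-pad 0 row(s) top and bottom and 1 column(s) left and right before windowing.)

The receptive field on the zero-padded input at this output position is [6 8 9]. Elementwise product with the kernel and sum: 6·2 + 9·3.

39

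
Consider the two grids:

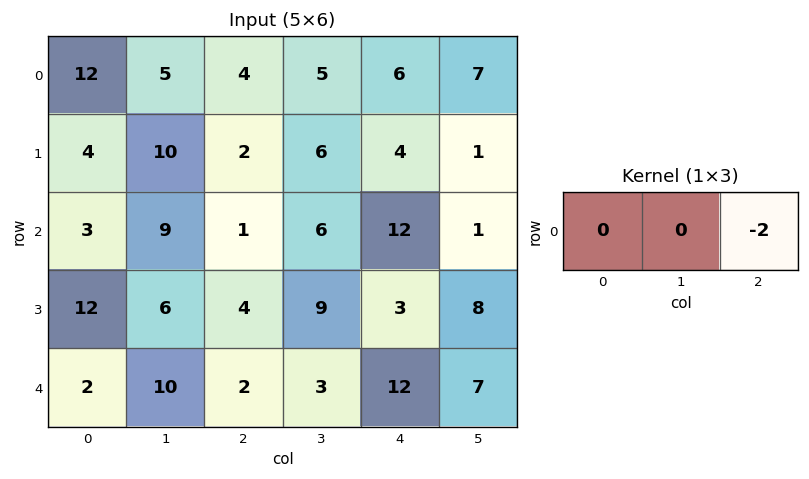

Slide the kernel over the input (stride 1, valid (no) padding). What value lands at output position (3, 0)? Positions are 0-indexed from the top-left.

The receptive field on the input at this output position is [12 6 4]. Elementwise product with the kernel and sum: 4·-2.

-8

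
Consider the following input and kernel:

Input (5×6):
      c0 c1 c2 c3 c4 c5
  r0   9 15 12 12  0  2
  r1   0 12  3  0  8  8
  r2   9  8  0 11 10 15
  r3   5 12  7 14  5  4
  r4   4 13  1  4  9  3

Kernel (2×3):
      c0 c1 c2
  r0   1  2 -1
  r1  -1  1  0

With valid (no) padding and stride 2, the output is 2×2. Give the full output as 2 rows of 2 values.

Output[0,0]: The receptive field on the input at this output position is [9 15 12 / 0 12 3]. Elementwise product with the kernel and sum: 9·1 + 15·2 + 12·-1 + 0·-1 + 12·1.
Output[0,1]: The receptive field on the input at this output position is [12 12 0 / 3 0 8]. Elementwise product with the kernel and sum: 12·1 + 12·2 + 0·-1 + 3·-1 + 0·1.

39 33
32 19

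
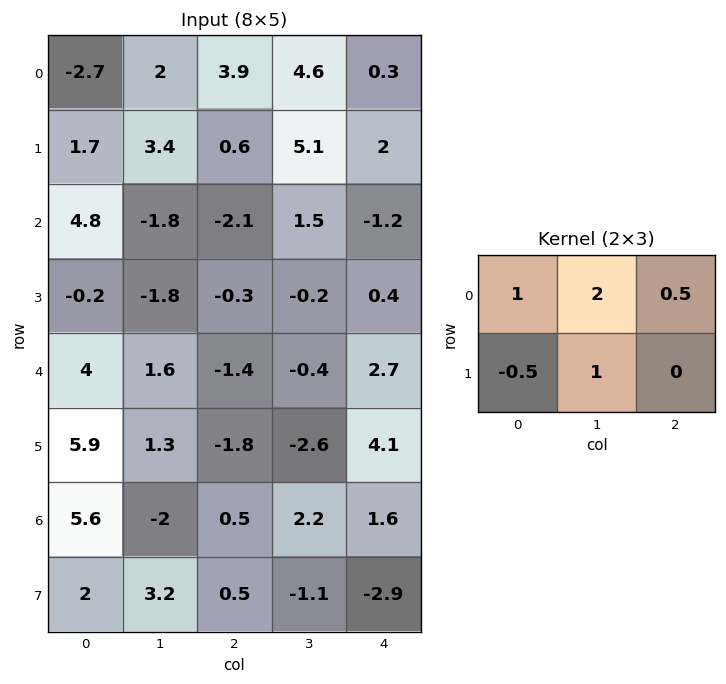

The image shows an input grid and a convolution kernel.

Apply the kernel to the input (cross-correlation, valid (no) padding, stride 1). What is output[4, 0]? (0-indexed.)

4.85

The receptive field on the input at this output position is [4 1.6 -1.4 / 5.9 1.3 -1.8]. Elementwise product with the kernel and sum: 4·1 + 1.6·2 + -1.4·0.5 + 5.9·-0.5 + 1.3·1.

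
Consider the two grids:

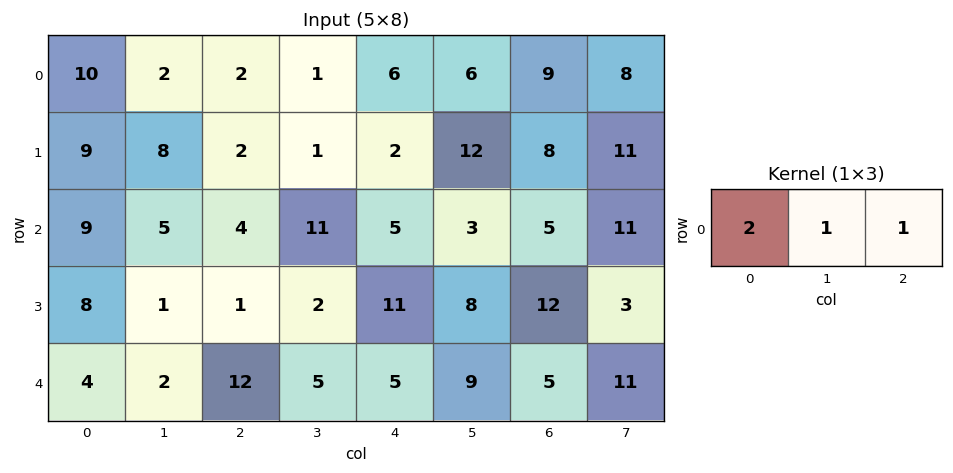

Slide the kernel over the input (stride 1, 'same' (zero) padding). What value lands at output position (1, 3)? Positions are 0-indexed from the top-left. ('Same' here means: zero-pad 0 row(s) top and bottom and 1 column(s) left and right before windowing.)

7

The receptive field on the zero-padded input at this output position is [2 1 2]. Elementwise product with the kernel and sum: 2·2 + 1·1 + 2·1.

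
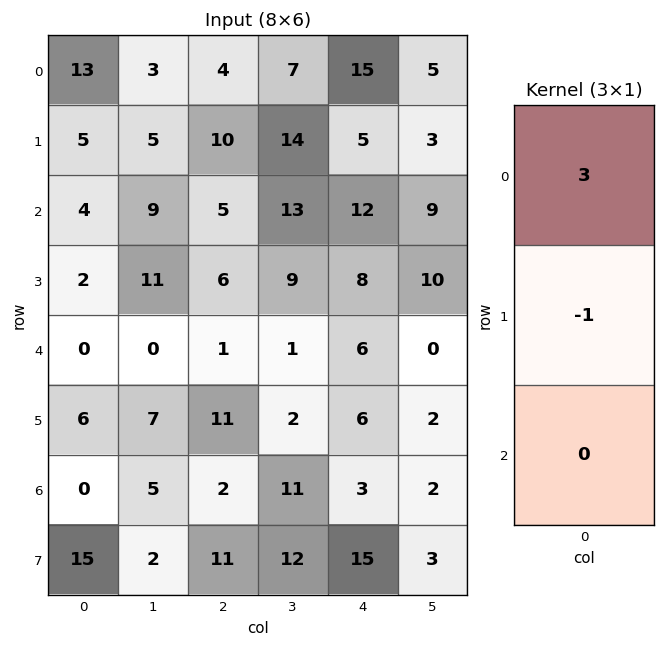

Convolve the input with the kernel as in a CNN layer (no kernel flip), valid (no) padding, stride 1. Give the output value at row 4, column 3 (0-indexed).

The receptive field on the input at this output position is [1 / 2 / 11]. Elementwise product with the kernel and sum: 1·3 + 2·-1.

1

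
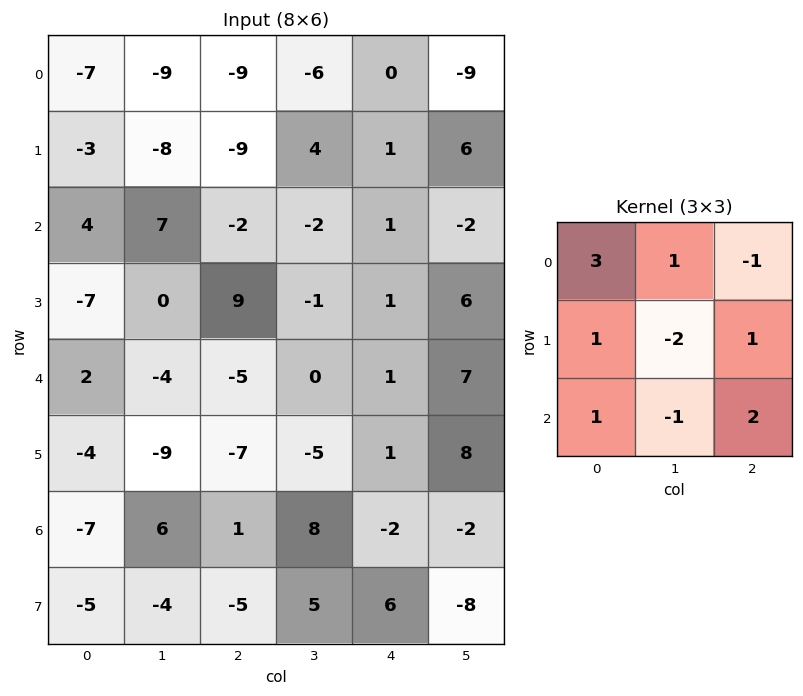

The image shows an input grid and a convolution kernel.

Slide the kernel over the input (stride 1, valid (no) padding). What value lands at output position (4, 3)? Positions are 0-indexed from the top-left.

The receptive field on the input at this output position is [0 1 7 / -5 1 8 / 8 -2 -2]. Elementwise product with the kernel and sum: 0·3 + 1·1 + 7·-1 + -5·1 + 1·-2 + 8·1 + 8·1 + -2·-1 + -2·2.

1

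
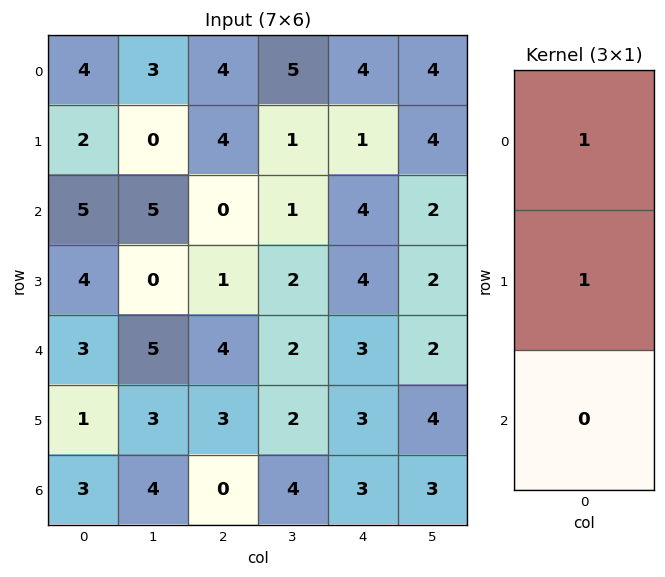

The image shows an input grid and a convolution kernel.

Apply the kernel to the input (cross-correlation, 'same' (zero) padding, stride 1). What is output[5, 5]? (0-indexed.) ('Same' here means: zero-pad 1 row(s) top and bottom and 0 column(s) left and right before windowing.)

6

The receptive field on the zero-padded input at this output position is [2 / 4 / 3]. Elementwise product with the kernel and sum: 2·1 + 4·1.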